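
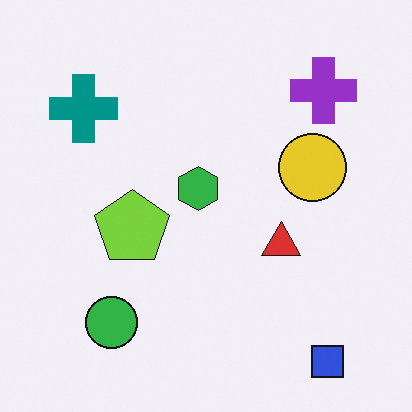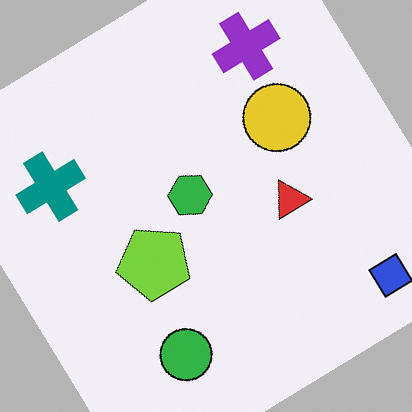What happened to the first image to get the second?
The image was rotated counter-clockwise by a large amount — several tens of degrees.

Every shape is tilted by the same angle and the image corners show triangular fill wedges — a whole-image rotation by a non-right angle.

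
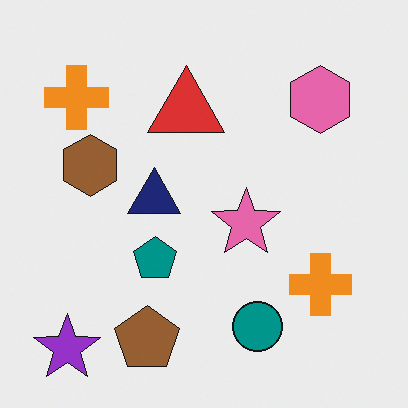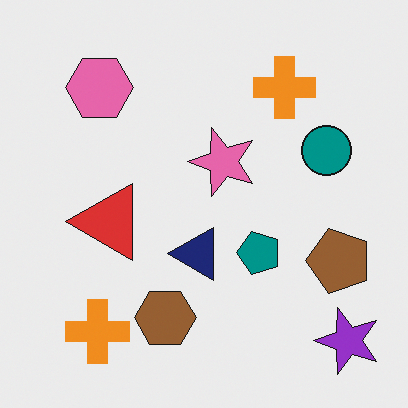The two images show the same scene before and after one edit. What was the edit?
The transformation is: rotated 90° counter-clockwise.

The purple star sits in the bottom-left of the first image and the bottom-right of the second — consistent with a whole-image 90° counter-clockwise rotation.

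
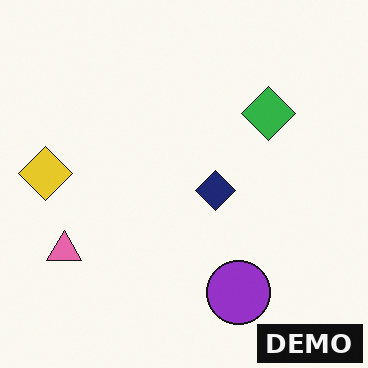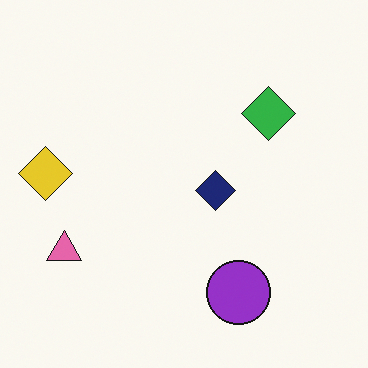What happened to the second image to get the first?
The transformation is: watermarked with the text "DEMO" in the lower-right corner.

A dark label reading "DEMO" appears in the lower-right corner.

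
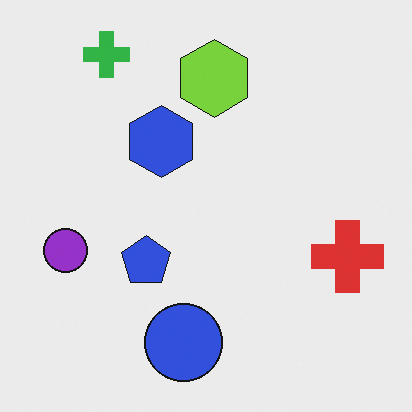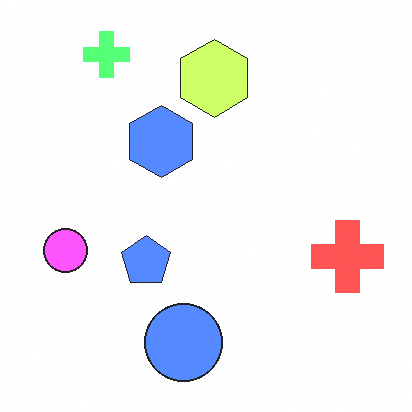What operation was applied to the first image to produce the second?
The second image is the first brightened a lot.

Every pixel — background and shapes alike — is uniformly brightened.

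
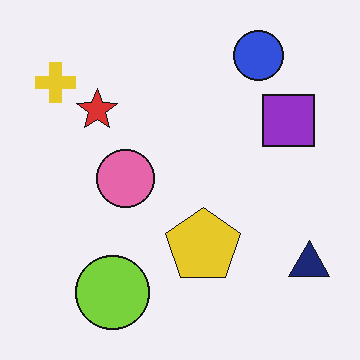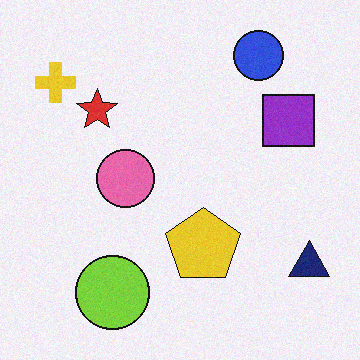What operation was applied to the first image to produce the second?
Degraded with a light layer of grain.

Random speckle covers the whole image, including the flat background.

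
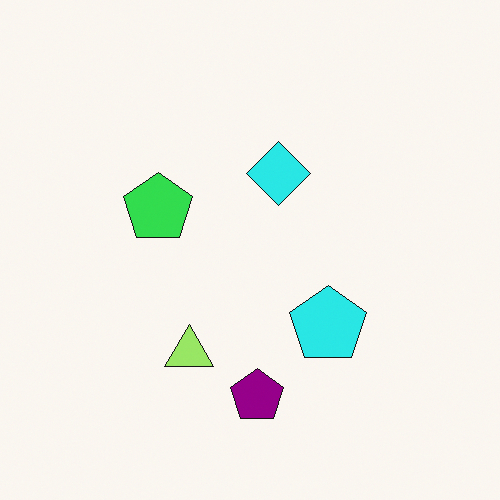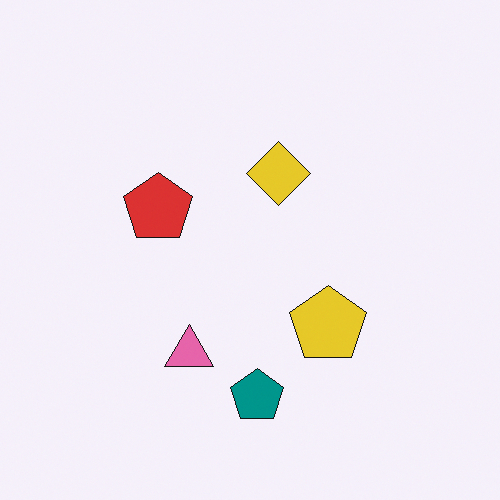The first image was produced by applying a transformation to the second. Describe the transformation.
This is the original image hue-shifted by a moderate amount.

Every shape's color has rotated by the same amount around the hue wheel — a uniform hue shift.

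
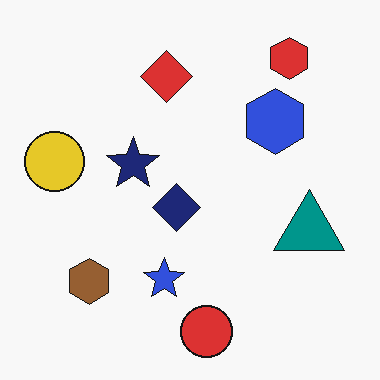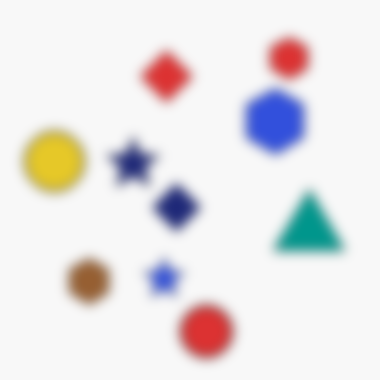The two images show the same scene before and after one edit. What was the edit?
The image was strongly gaussian-blurred.

Shape edges and outlines are uniformly softened across the whole image.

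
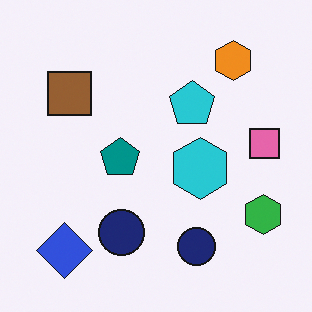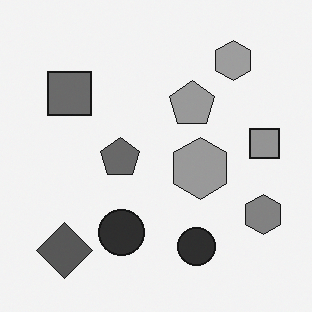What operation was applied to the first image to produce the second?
Converted to grayscale.

All color is removed — every shape is now a shade of grey.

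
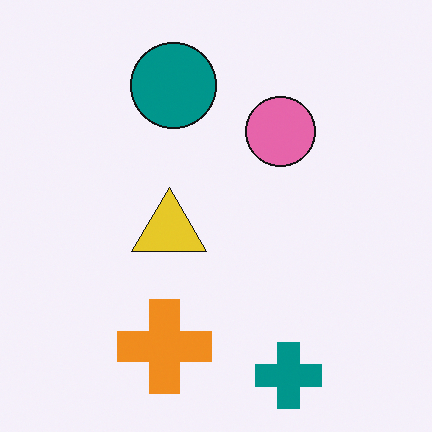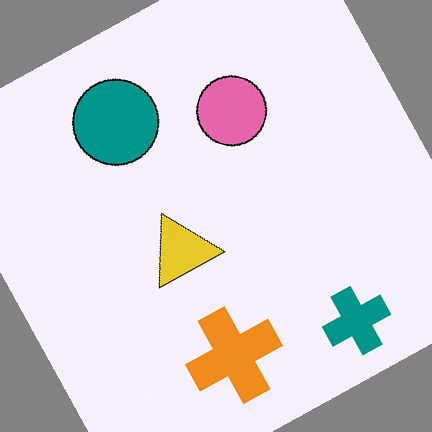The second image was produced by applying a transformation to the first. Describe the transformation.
The image was rotated counter-clockwise by a clearly visible amount.

Every shape is tilted by the same angle and the image corners show triangular fill wedges — a whole-image rotation by a non-right angle.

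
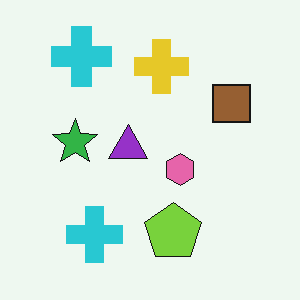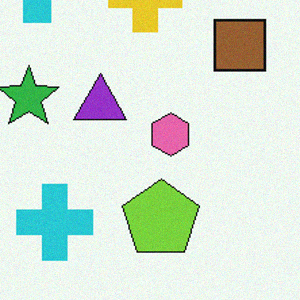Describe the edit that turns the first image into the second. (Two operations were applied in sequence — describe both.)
Cropped to a modestly smaller region and rescaled, then degraded with a light layer of grain.

The visible shapes are larger and the field of view is narrower; shapes near the original edges may be partly or wholly outside the frame — a crop-and-rescale. Random speckle covers the whole image, including the flat background.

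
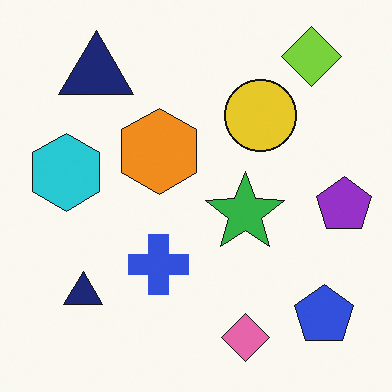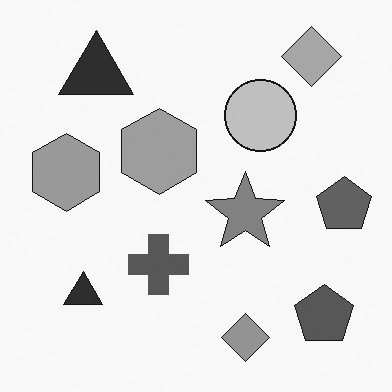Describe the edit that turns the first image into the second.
Converted to grayscale.

All color is removed — every shape is now a shade of grey.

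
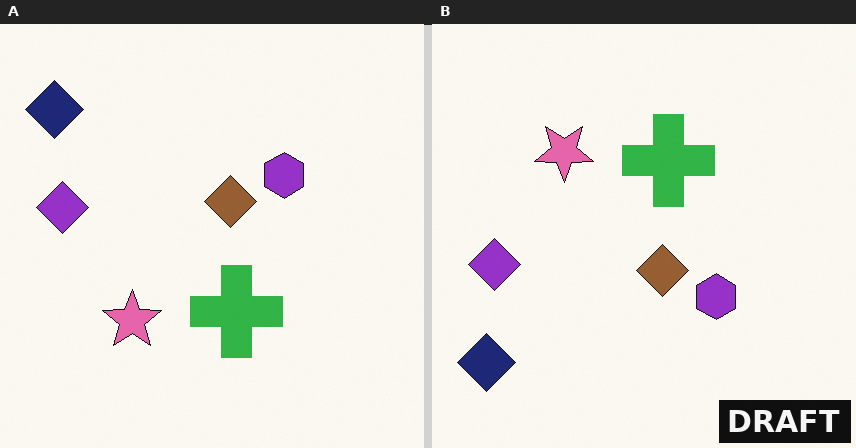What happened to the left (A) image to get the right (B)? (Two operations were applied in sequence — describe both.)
This is the original image flipped vertically (top ↔ bottom), then watermarked with the text "DRAFT" in the lower-right corner.

The navy diamond is in the top-left of the left (A) image and the bottom-left of the right (B) — shapes on opposite sides of the horizontal midline have swapped in a mirror flip. A dark label reading "DRAFT" appears in the lower-right corner.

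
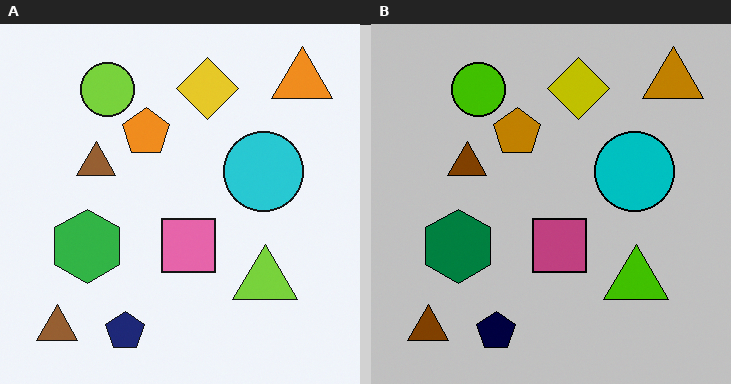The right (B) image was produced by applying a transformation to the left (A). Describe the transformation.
It was aggressively posterized.

Each flat color has snapped to a coarser quantized level — most visibly, the near-white background has dropped to a flat grey.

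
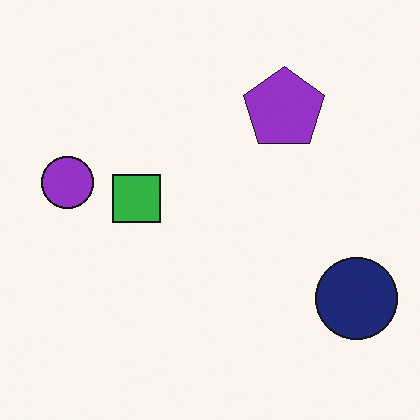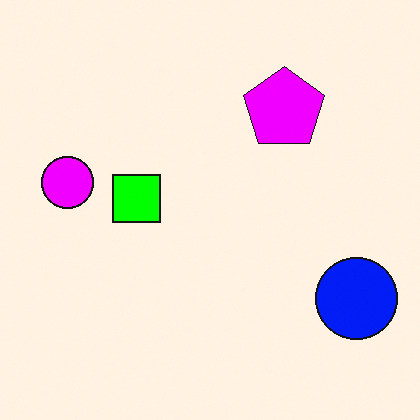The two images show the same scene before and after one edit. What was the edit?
The image was heavily oversaturated.

All colors are more vivid — a global saturation change.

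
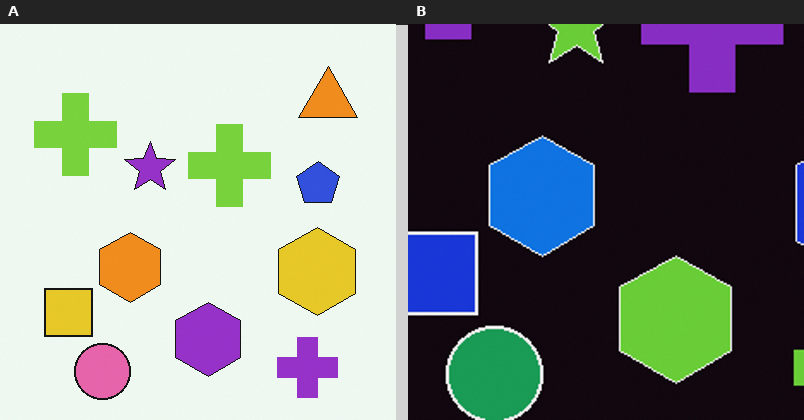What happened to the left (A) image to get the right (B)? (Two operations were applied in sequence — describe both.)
The right (B) image is the left (A) cropped to a noticeably smaller region and rescaled, then color-inverted (negative).

The visible shapes are larger and the field of view is narrower; shapes near the original edges may be partly or wholly outside the frame — a crop-and-rescale. The light background has become dark and every shape's color is its complement — a photographic negative.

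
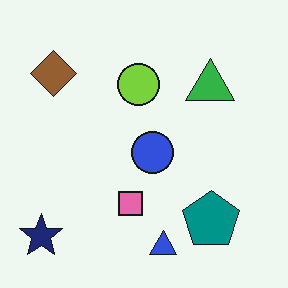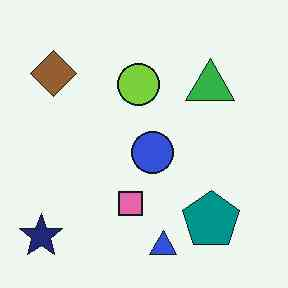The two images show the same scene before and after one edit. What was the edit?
It was JPEG-compressed with visible artifacts.

Blocky 8×8 compression artifacts appear around shape edges and the flat background shows ringing — characteristic JPEG degradation.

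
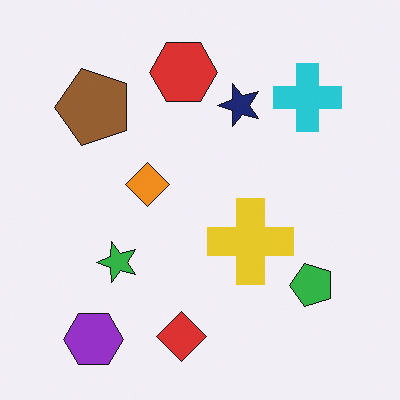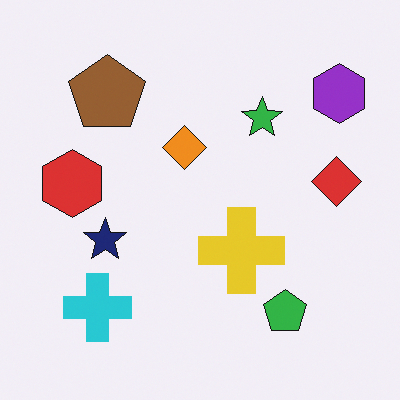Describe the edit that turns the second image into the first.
The image was transposed (reflected across the top-left ↔ bottom-right diagonal).

Shapes have swapped their row and column positions — what was in the top-right is now in the bottom-left — a diagonal reflection.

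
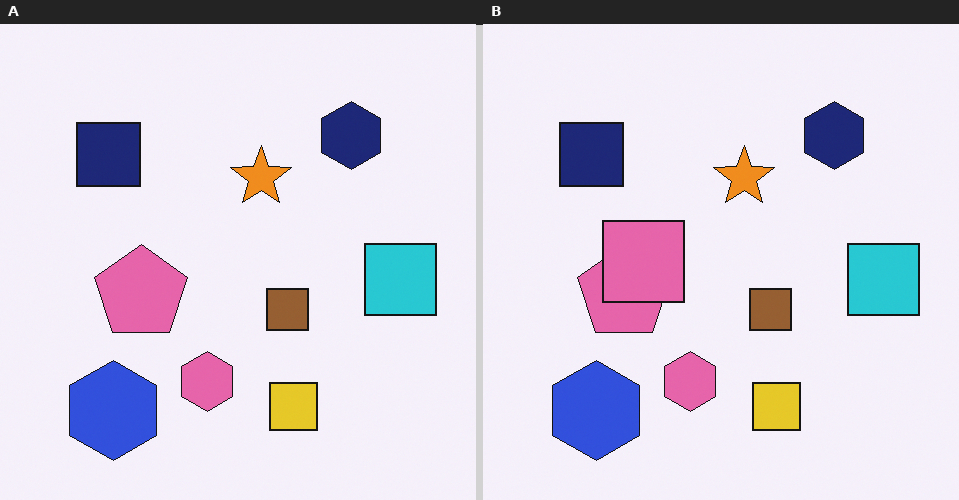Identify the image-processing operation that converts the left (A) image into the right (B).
The transformation is: overlaid with an additional pink square.

A pink square appears in the right (B) image that is absent from the left (A).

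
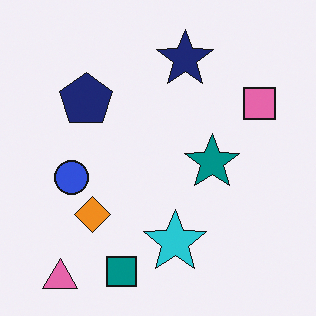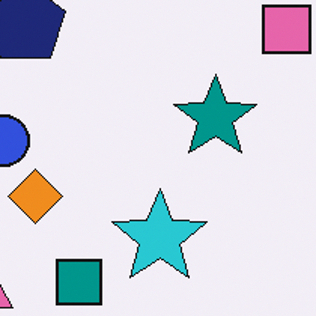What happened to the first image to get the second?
This is the original image cropped slightly and scaled back up.

The visible shapes are larger and the field of view is narrower; shapes near the original edges may be partly or wholly outside the frame — a crop-and-rescale.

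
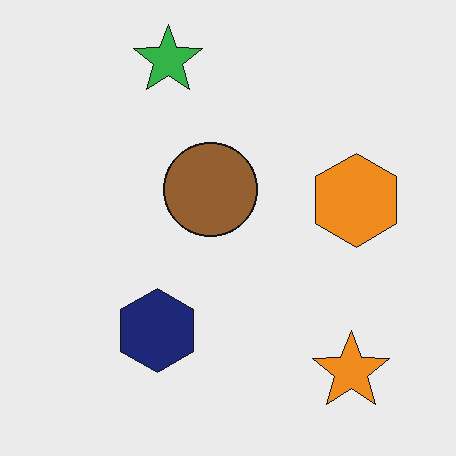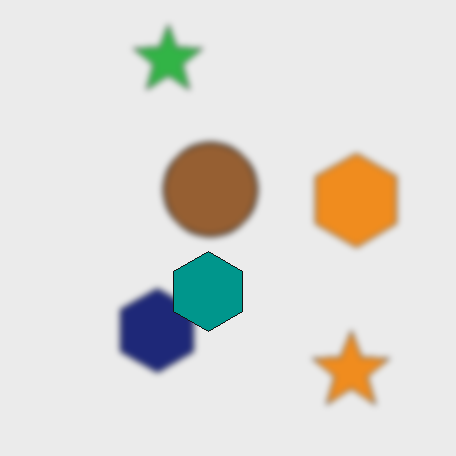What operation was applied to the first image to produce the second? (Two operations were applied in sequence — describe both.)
The image was noticeably gaussian-blurred, then overlaid with an additional teal hexagon.

Shape edges and outlines are uniformly softened across the whole image. A teal hexagon appears in the second image that is absent from the first.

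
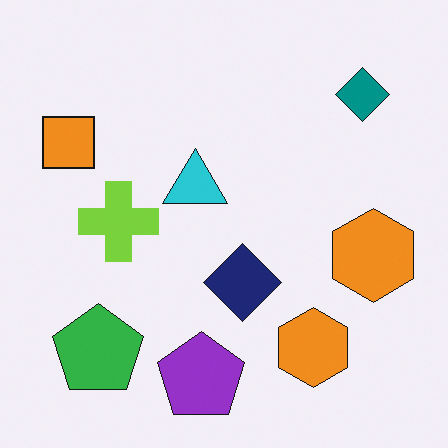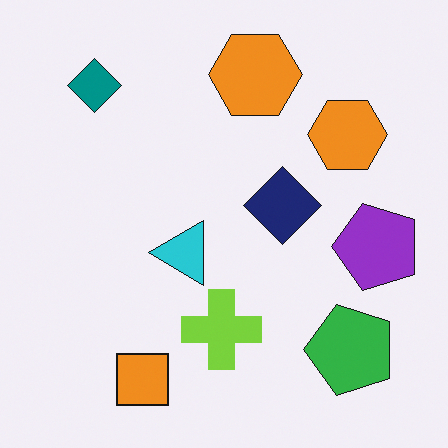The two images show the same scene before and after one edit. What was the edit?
This is the original image rotated 90° counter-clockwise.

The teal diamond sits in the top-right of the first image and the top-left of the second — consistent with a whole-image 90° counter-clockwise rotation.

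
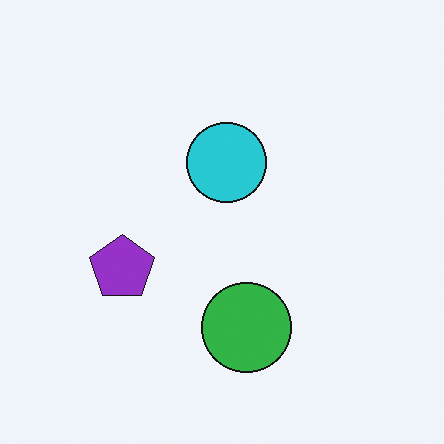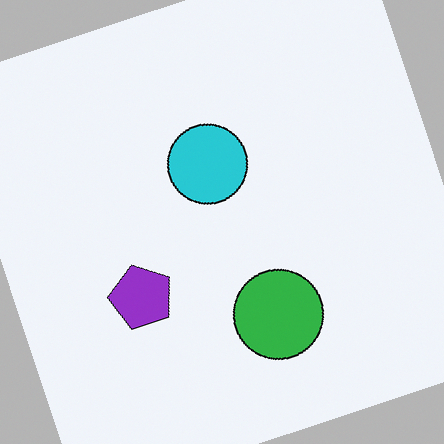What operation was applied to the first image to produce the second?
The image was rotated counter-clockwise by a clearly visible amount.

Every shape is tilted by the same angle and the image corners show triangular fill wedges — a whole-image rotation by a non-right angle.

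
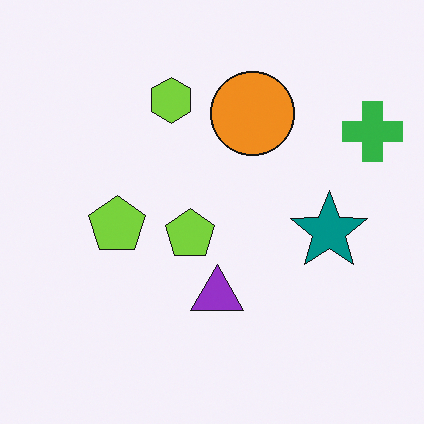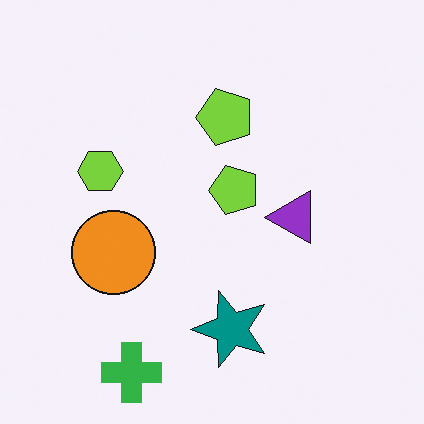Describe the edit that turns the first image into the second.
The second image is the first transposed (reflected across the top-left ↔ bottom-right diagonal).

Shapes have swapped their row and column positions — what was in the top-right is now in the bottom-left — a diagonal reflection.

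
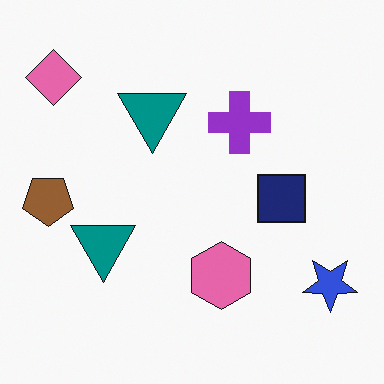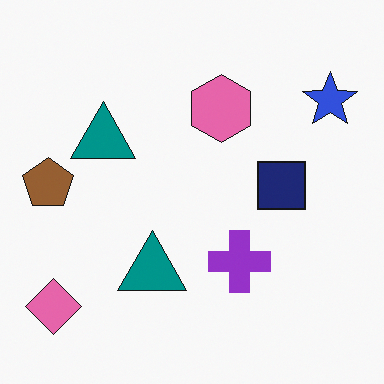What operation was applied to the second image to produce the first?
It was flipped vertically (top ↔ bottom).

The pink diamond is in the bottom-left of the second image and the top-left of the first — shapes on opposite sides of the horizontal midline have swapped in a mirror flip.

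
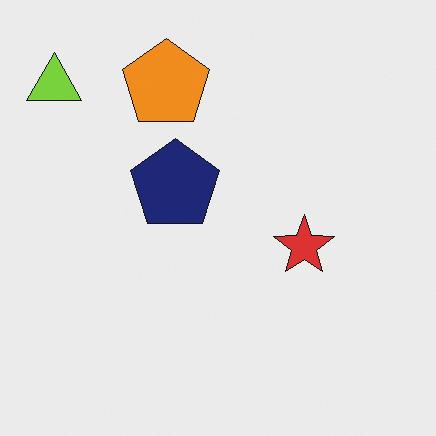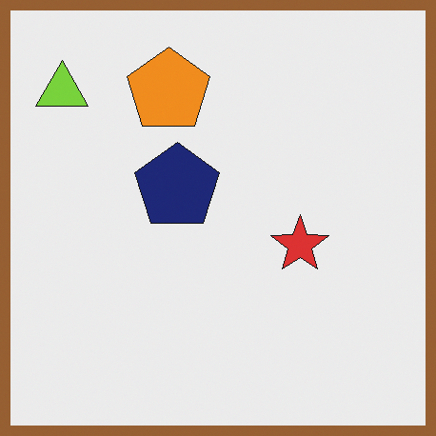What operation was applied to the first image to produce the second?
The second image is the first framed with a brown border.

A solid brown frame runs around the edge of the second image, with the content slightly shrunk inside it.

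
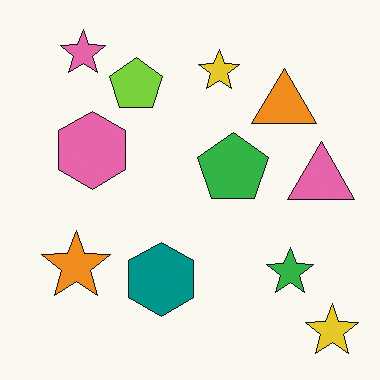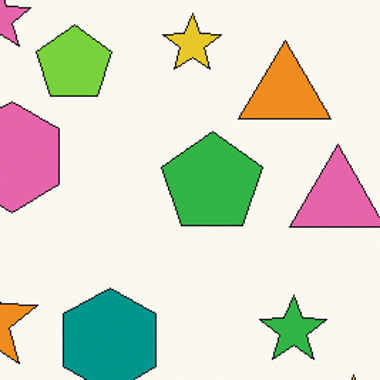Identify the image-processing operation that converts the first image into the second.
This is the original image cropped to a modestly smaller region and rescaled.

The visible shapes are larger and the field of view is narrower; shapes near the original edges may be partly or wholly outside the frame — a crop-and-rescale.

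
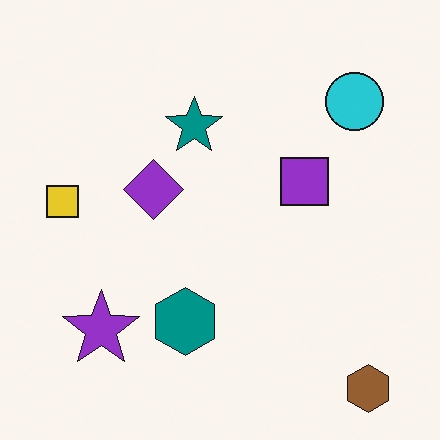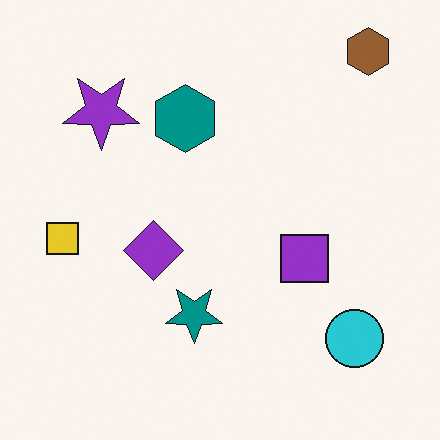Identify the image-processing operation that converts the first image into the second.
It was flipped vertically (top ↔ bottom).

The brown hexagon is in the bottom-right of the first image and the top-right of the second — shapes on opposite sides of the horizontal midline have swapped in a mirror flip.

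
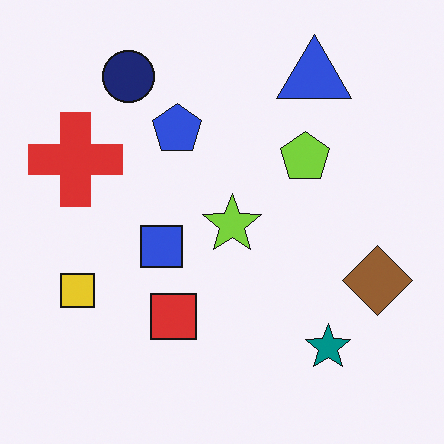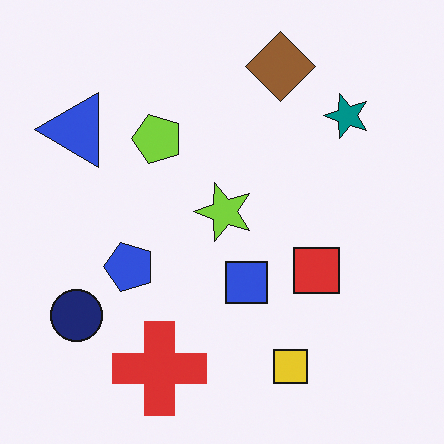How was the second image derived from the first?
The transformation is: rotated 90° counter-clockwise.

The navy circle sits in the top-left of the first image and the bottom-left of the second — consistent with a whole-image 90° counter-clockwise rotation.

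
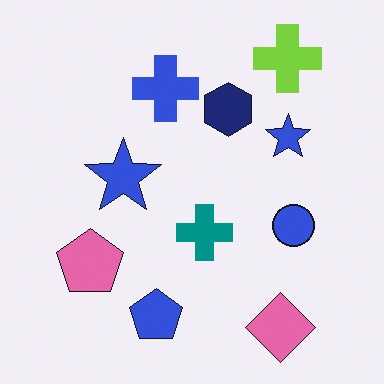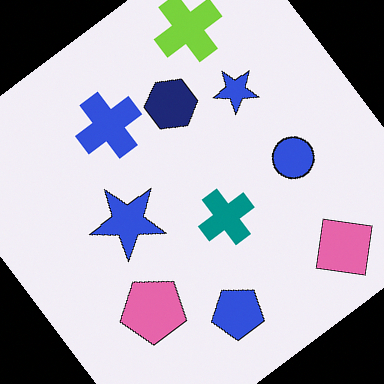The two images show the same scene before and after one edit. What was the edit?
The second image is the first rotated counter-clockwise by a large amount — several tens of degrees.

Every shape is tilted by the same angle and the image corners show triangular fill wedges — a whole-image rotation by a non-right angle.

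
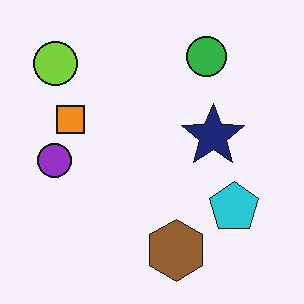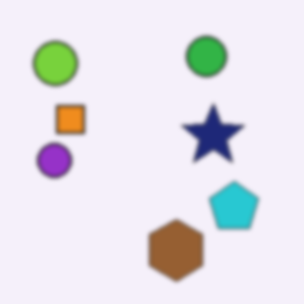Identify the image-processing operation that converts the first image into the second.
The second image is the first given a subtle gaussian blur.

Shape edges and outlines are uniformly softened across the whole image.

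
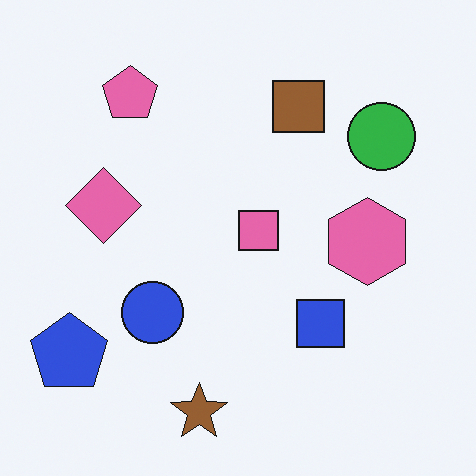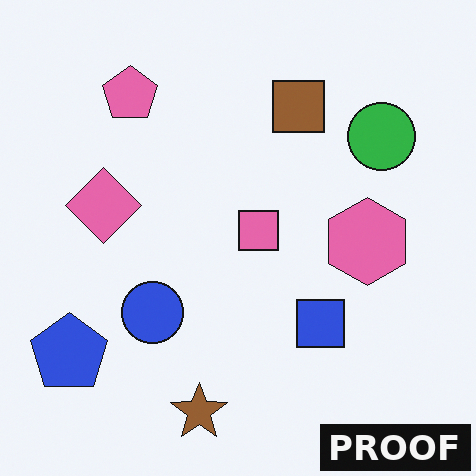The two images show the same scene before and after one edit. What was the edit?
It was watermarked with the text "PROOF" in the lower-right corner.

A dark label reading "PROOF" appears in the lower-right corner.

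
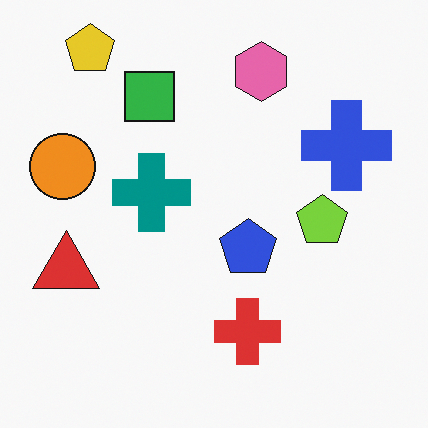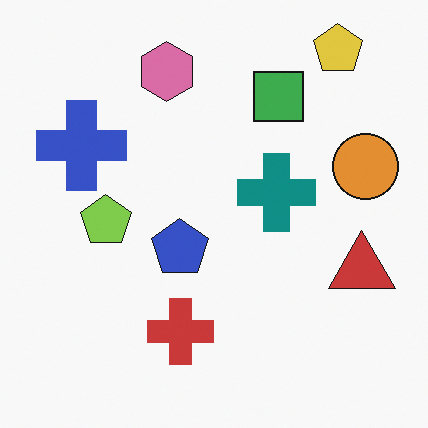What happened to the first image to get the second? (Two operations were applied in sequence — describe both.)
The transformation is: flipped horizontally (left ↔ right), then slightly desaturated.

The orange circle is in the left of the first image and the right of the second — shapes on opposite sides of the vertical midline have swapped in a mirror flip. All colors are more muted and greyish — a global saturation change.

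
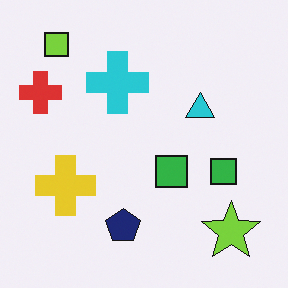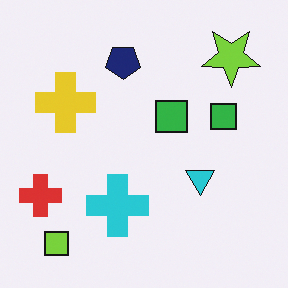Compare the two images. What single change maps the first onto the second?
The second image is the first flipped vertically (top ↔ bottom).

The lime square is in the top-left of the first image and the bottom-left of the second — shapes on opposite sides of the horizontal midline have swapped in a mirror flip.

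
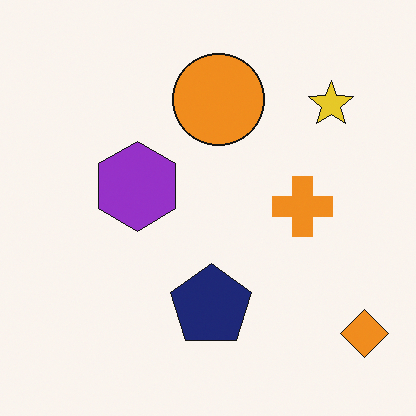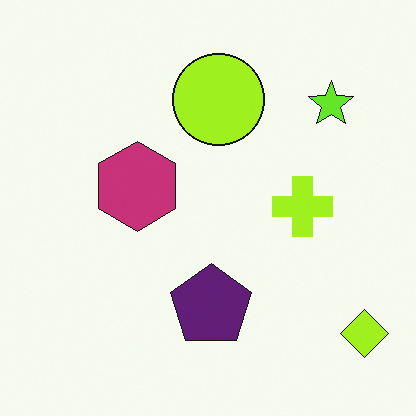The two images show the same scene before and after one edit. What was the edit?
Hue-shifted slightly.

Every shape's color has rotated by the same amount around the hue wheel — a uniform hue shift.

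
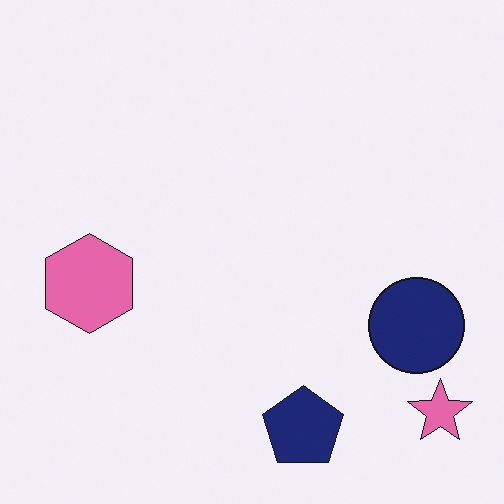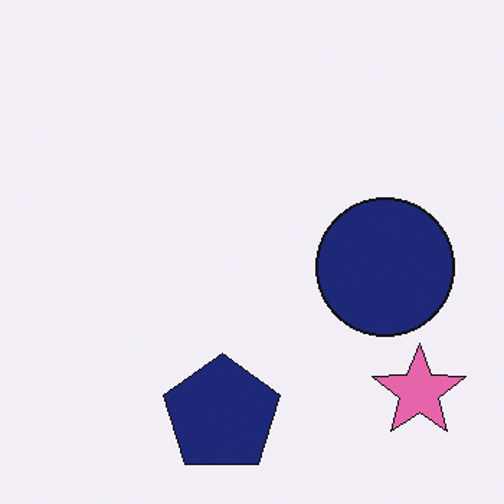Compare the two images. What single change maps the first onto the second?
The image was cropped to a modestly smaller region and rescaled.

The visible shapes are larger and the field of view is narrower; shapes near the original edges may be partly or wholly outside the frame — a crop-and-rescale.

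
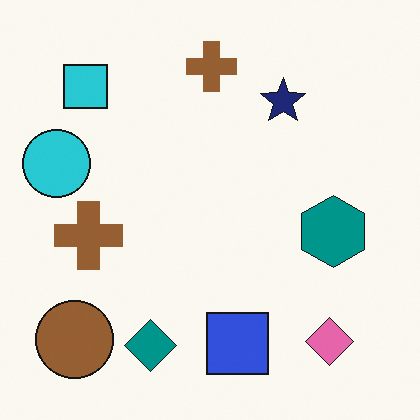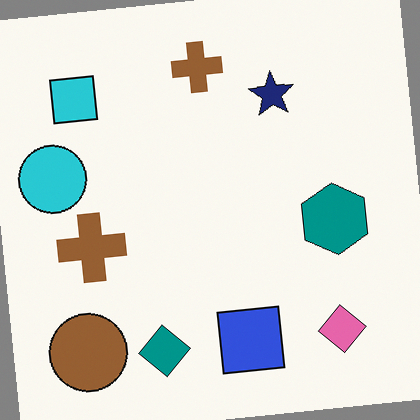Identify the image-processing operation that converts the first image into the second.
The image was rotated counter-clockwise by a slight angle.

Every shape is tilted by the same angle and the image corners show triangular fill wedges — a whole-image rotation by a non-right angle.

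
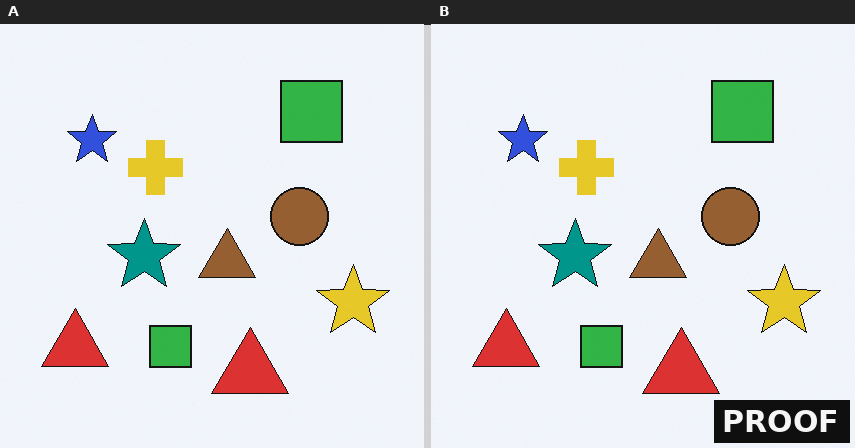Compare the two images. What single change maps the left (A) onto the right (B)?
This is the original image watermarked with the text "PROOF" in the lower-right corner.

A dark label reading "PROOF" appears in the lower-right corner.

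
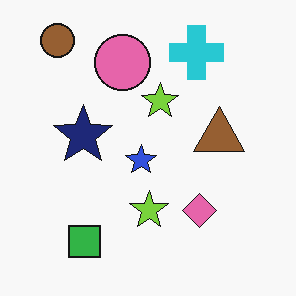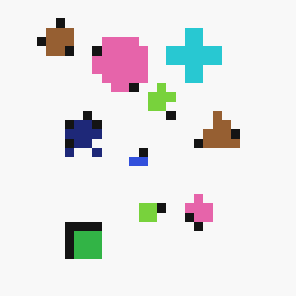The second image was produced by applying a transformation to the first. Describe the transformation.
This is the original image heavily pixelated into large blocks.

Shapes are reduced to large square blocks; fine edges and outlines are lost — a downscale-then-upscale (mosaic) effect.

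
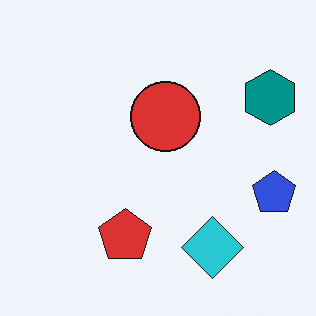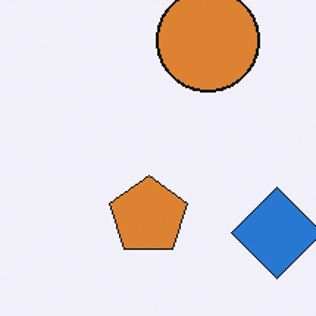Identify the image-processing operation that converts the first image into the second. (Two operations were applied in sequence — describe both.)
This is the original image hue-shifted slightly, then cropped to a modestly smaller region and rescaled.

Every shape's color has rotated by the same amount around the hue wheel — a uniform hue shift. The visible shapes are larger and the field of view is narrower; shapes near the original edges may be partly or wholly outside the frame — a crop-and-rescale.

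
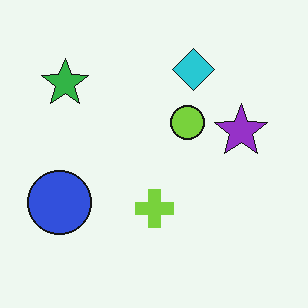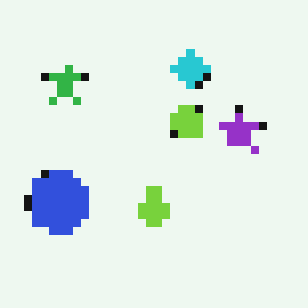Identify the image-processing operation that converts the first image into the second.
The image was pixelated into visible square blocks.

Shapes are reduced to large square blocks; fine edges and outlines are lost — a downscale-then-upscale (mosaic) effect.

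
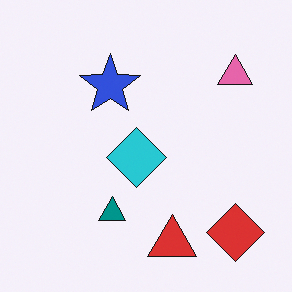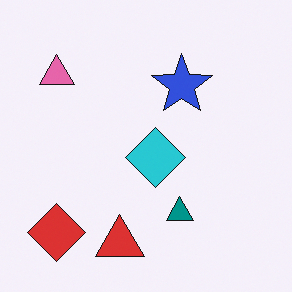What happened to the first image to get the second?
The image was flipped horizontally (left ↔ right).

The red diamond is in the bottom-right of the first image and the bottom-left of the second — shapes on opposite sides of the vertical midline have swapped in a mirror flip.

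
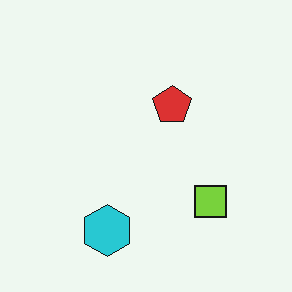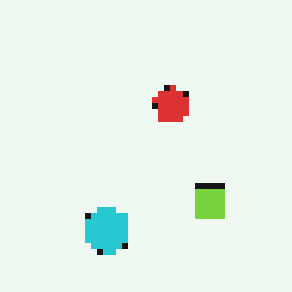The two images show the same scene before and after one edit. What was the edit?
The image was pixelated into visible square blocks.

Shapes are reduced to large square blocks; fine edges and outlines are lost — a downscale-then-upscale (mosaic) effect.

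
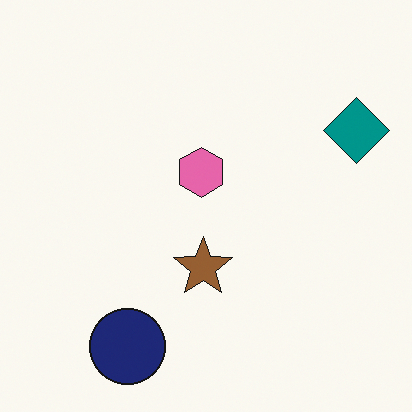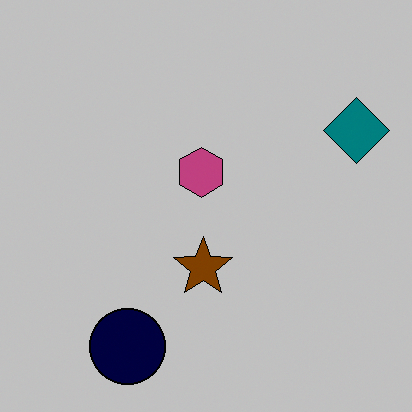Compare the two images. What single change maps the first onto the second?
The image was heavily posterized to just a handful of flat colors.

Each flat color has snapped to a coarser quantized level — most visibly, the near-white background has dropped to a flat grey.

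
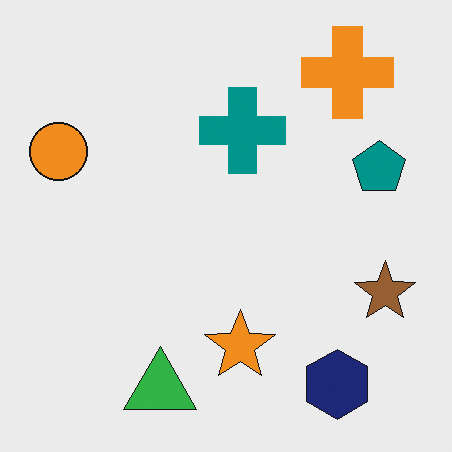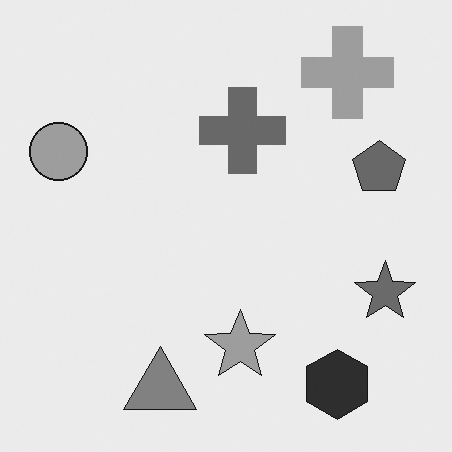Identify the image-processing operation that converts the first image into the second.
It was converted to grayscale.

All color is removed — every shape is now a shade of grey.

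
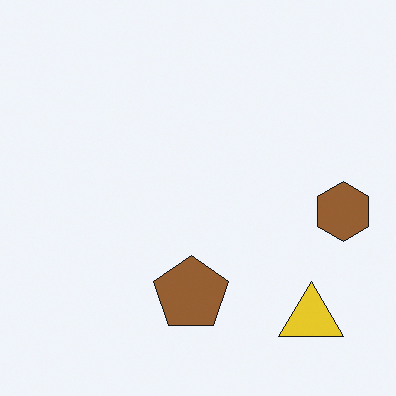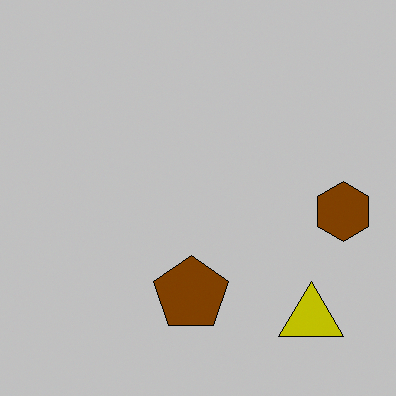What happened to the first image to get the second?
The second image is the first heavily posterized to just a handful of flat colors.

Each flat color has snapped to a coarser quantized level — most visibly, the near-white background has dropped to a flat grey.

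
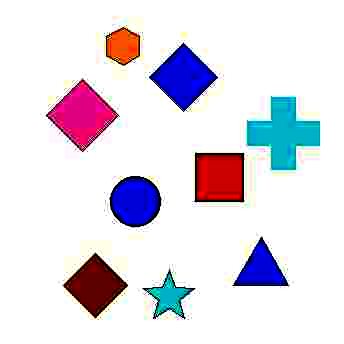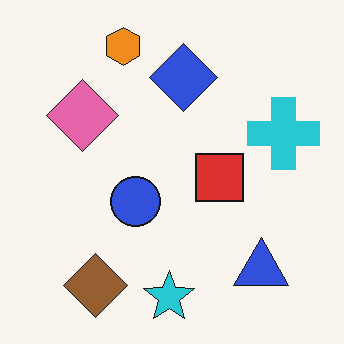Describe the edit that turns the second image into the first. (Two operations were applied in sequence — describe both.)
It was degraded with heavy JPEG compression, then given much higher contrast.

Blocky 8×8 compression artifacts appear around shape edges and the flat background shows ringing — characteristic JPEG degradation. Tones are pushed away from mid-grey across the whole image — a global contrast change.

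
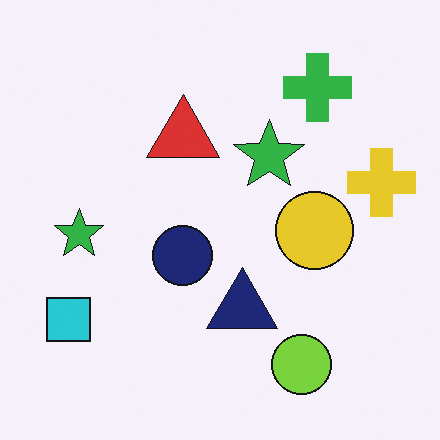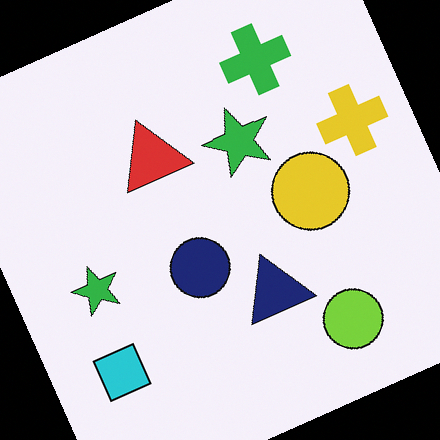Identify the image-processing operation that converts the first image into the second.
It was rotated counter-clockwise by a moderate amount.

Every shape is tilted by the same angle and the image corners show triangular fill wedges — a whole-image rotation by a non-right angle.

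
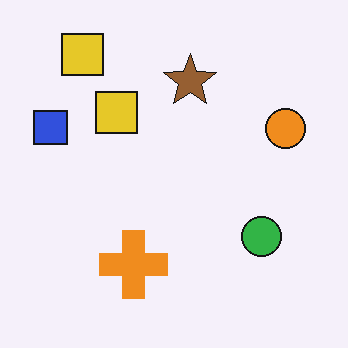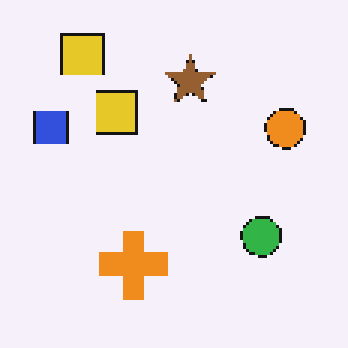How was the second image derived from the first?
Mildly pixelated.

Shapes are reduced to large square blocks; fine edges and outlines are lost — a downscale-then-upscale (mosaic) effect.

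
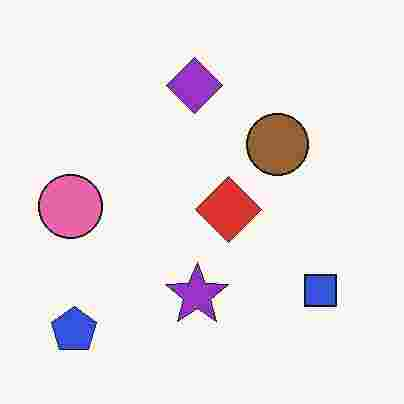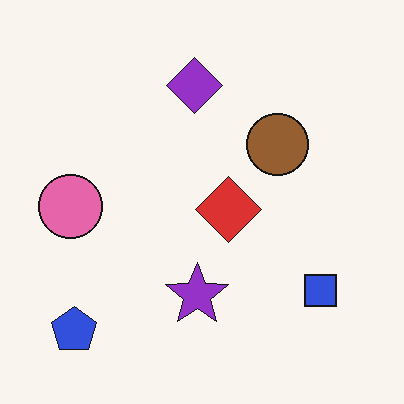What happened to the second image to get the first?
Degraded with heavy JPEG compression.

Blocky 8×8 compression artifacts appear around shape edges and the flat background shows ringing — characteristic JPEG degradation.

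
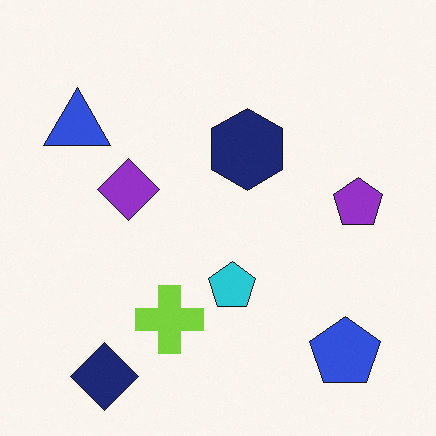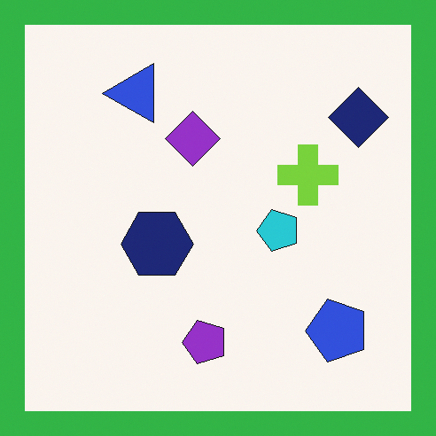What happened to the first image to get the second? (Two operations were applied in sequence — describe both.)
It was transposed (reflected across the top-left ↔ bottom-right diagonal), then framed with a green border.

Shapes have swapped their row and column positions — what was in the top-right is now in the bottom-left — a diagonal reflection. A solid green frame runs around the edge of the second image, with the content slightly shrunk inside it.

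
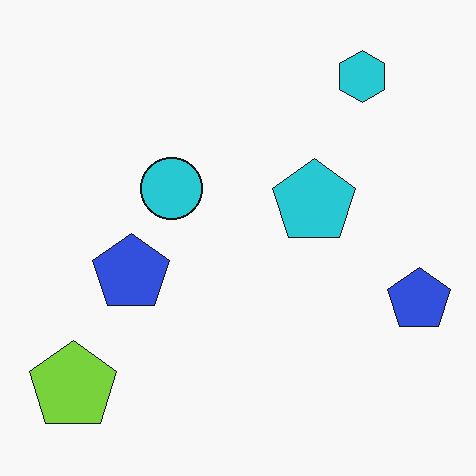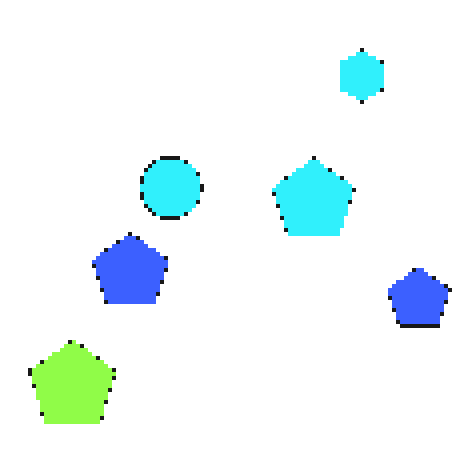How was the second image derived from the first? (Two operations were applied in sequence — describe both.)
The transformation is: slightly brightened, then mildly pixelated.

Every pixel — background and shapes alike — is uniformly brightened. Shapes are reduced to large square blocks; fine edges and outlines are lost — a downscale-then-upscale (mosaic) effect.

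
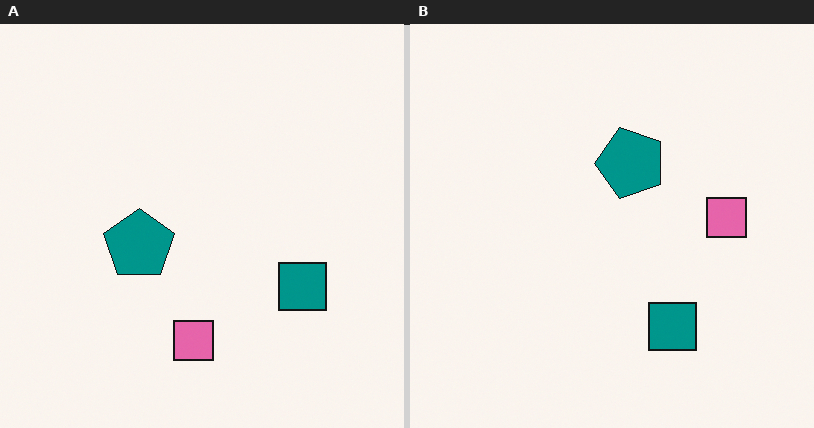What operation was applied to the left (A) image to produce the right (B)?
The transformation is: transposed (reflected across the top-left ↔ bottom-right diagonal).

Shapes have swapped their row and column positions — what was in the top-right is now in the bottom-left — a diagonal reflection.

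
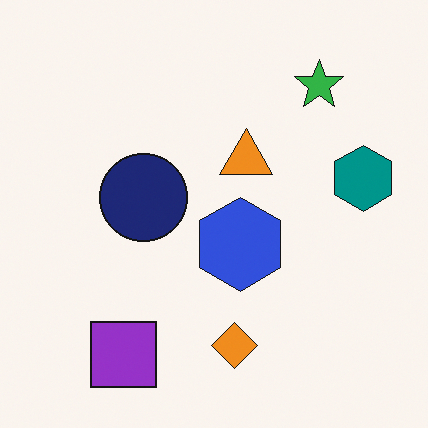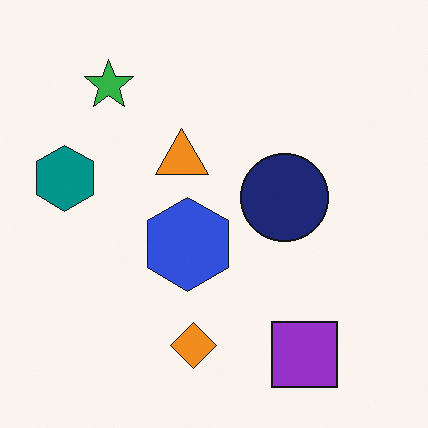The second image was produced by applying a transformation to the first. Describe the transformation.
The second image is the first flipped horizontally (left ↔ right).

The teal hexagon is in the right of the first image and the left of the second — shapes on opposite sides of the vertical midline have swapped in a mirror flip.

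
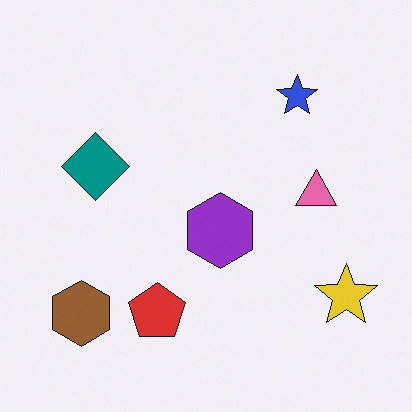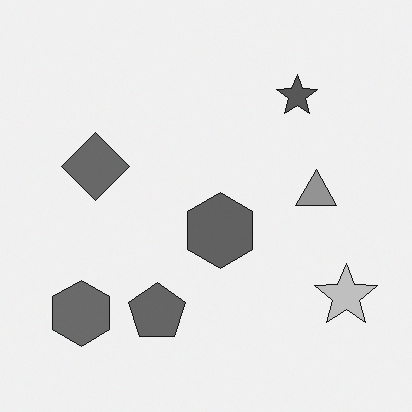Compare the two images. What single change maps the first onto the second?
It was converted to grayscale.

All color is removed — every shape is now a shade of grey.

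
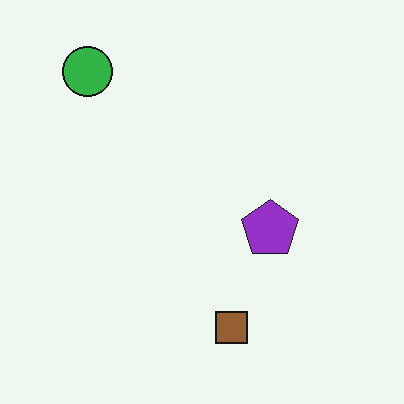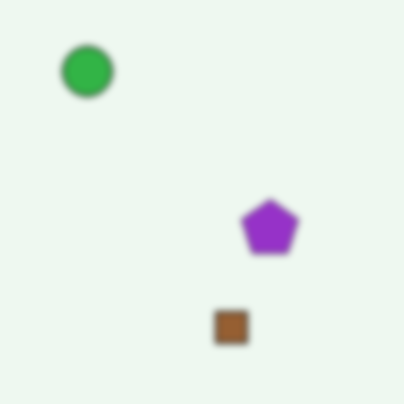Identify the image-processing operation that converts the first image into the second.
Noticeably gaussian-blurred.

Shape edges and outlines are uniformly softened across the whole image.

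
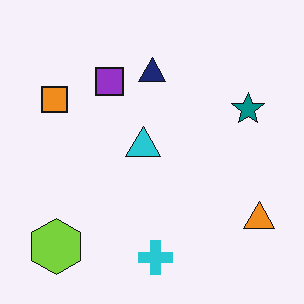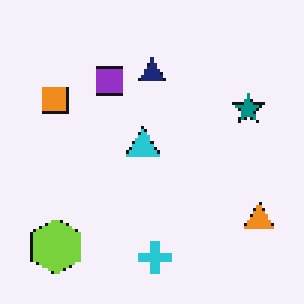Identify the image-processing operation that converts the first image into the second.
This is the original image mildly pixelated.

Shapes are reduced to large square blocks; fine edges and outlines are lost — a downscale-then-upscale (mosaic) effect.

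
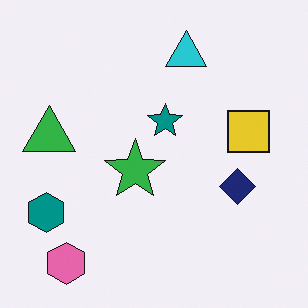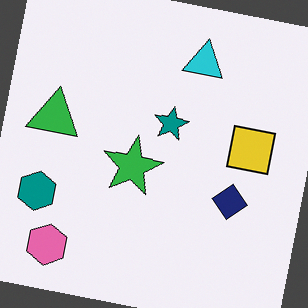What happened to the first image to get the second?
The second image is the first rotated clockwise by a small amount.

Every shape is tilted by the same angle and the image corners show triangular fill wedges — a whole-image rotation by a non-right angle.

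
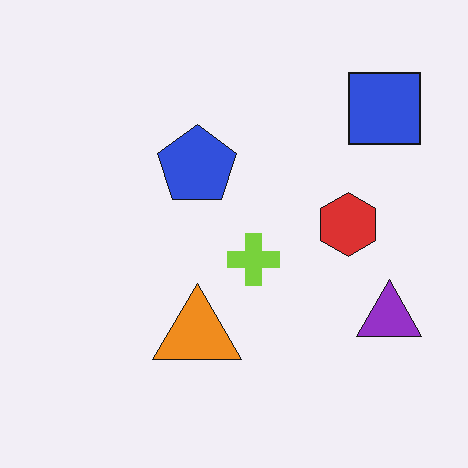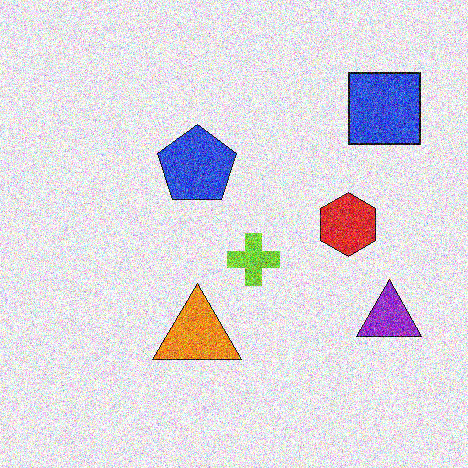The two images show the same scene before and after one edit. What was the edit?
The transformation is: degraded with a thick layer of grain.

Random speckle covers the whole image, including the flat background.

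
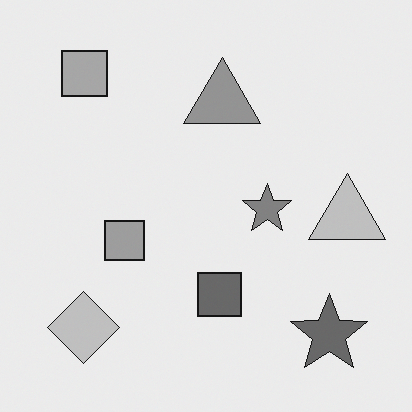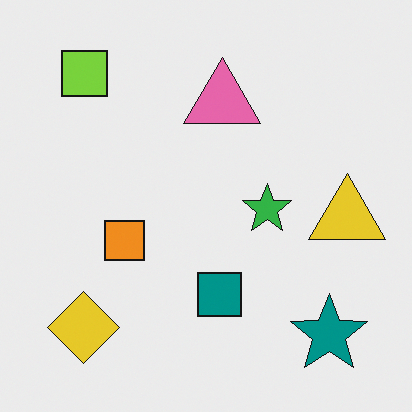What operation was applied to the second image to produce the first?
The image was converted to grayscale.

All color is removed — every shape is now a shade of grey.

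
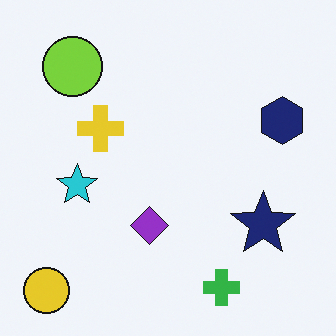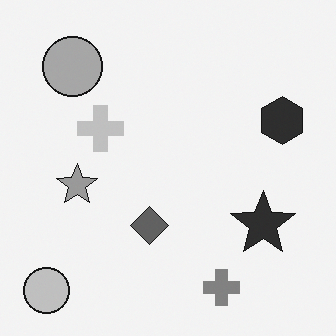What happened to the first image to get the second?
Converted to grayscale.

All color is removed — every shape is now a shade of grey.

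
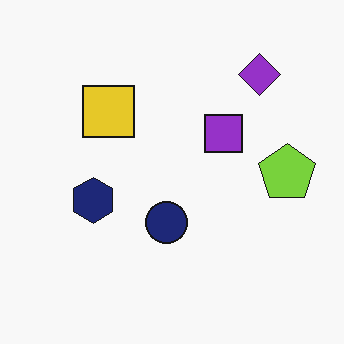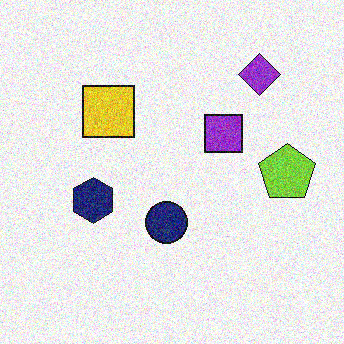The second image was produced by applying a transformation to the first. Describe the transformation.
This is the original image degraded with moderate additive noise.

Random speckle covers the whole image, including the flat background.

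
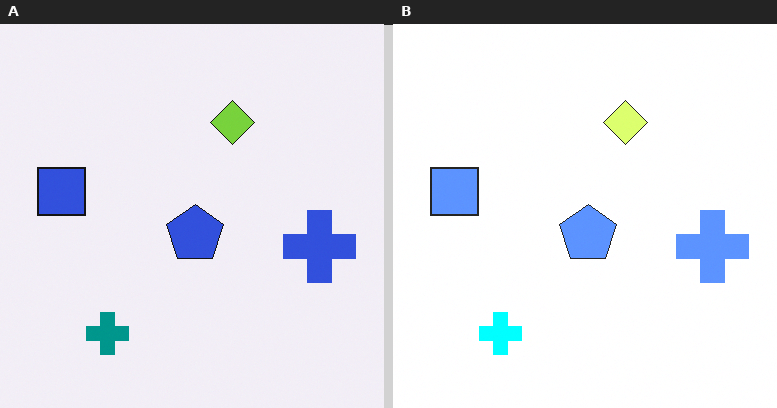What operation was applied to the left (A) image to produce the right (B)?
The image was substantially brightened.

Every pixel — background and shapes alike — is uniformly brightened.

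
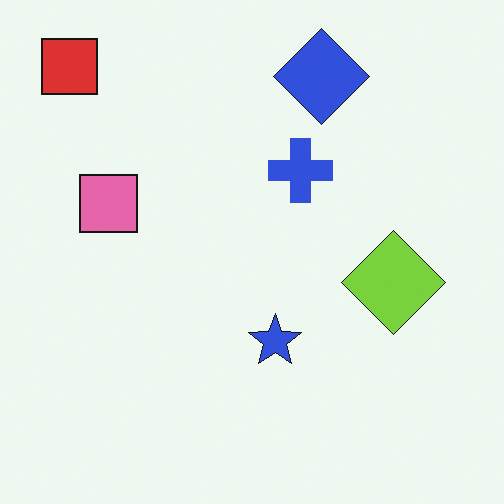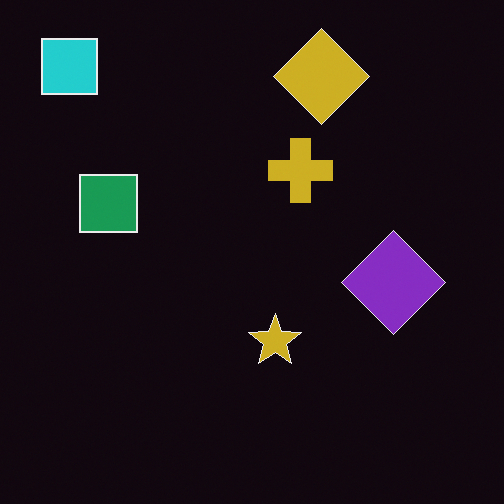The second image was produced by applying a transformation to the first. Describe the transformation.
The second image is the first color-inverted (negative).

The light background has become dark and every shape's color is its complement — a photographic negative.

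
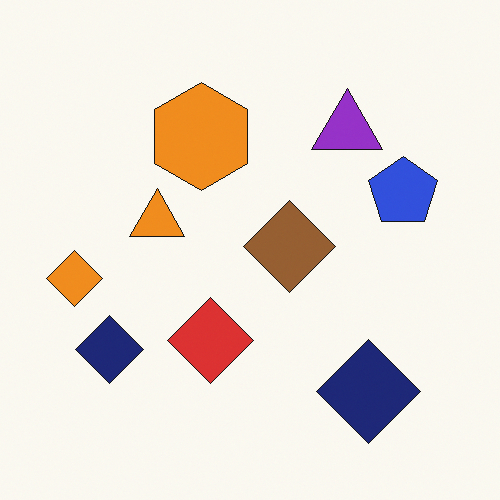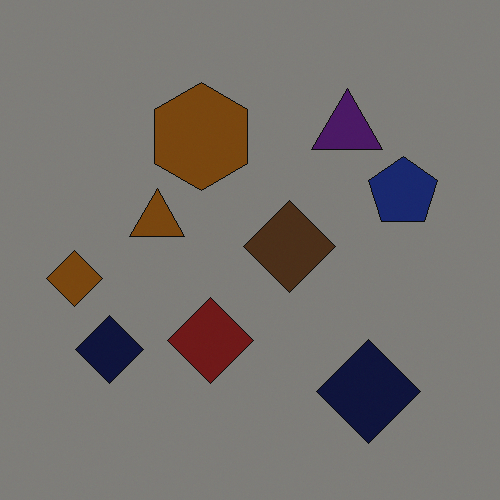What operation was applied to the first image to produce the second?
The image was substantially darkened.

Every pixel — background and shapes alike — is uniformly darkened.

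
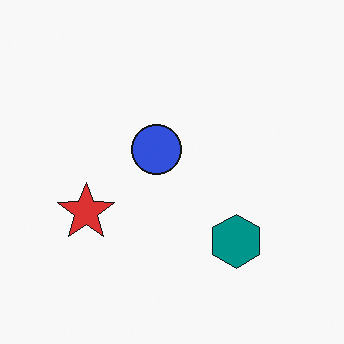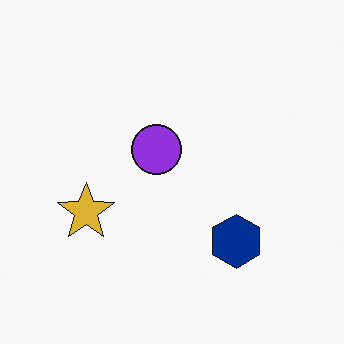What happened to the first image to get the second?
The transformation is: hue-shifted slightly.

Every shape's color has rotated by the same amount around the hue wheel — a uniform hue shift.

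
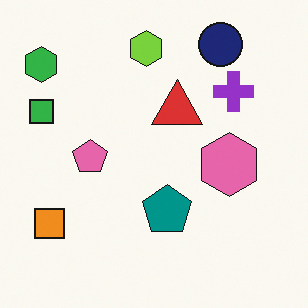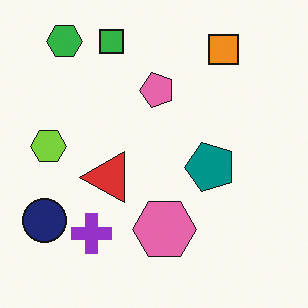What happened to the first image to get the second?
The transformation is: transposed (reflected across the top-left ↔ bottom-right diagonal).

Shapes have swapped their row and column positions — what was in the top-right is now in the bottom-left — a diagonal reflection.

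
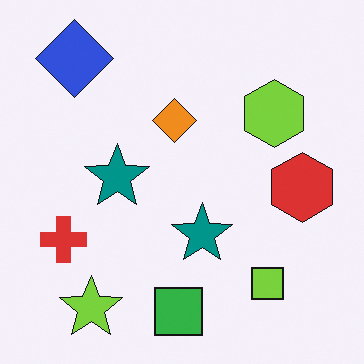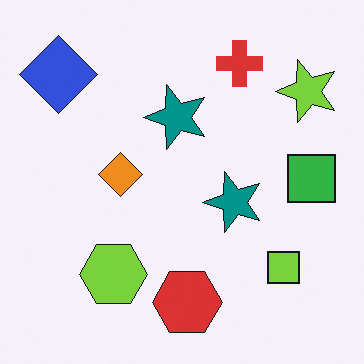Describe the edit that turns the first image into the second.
It was transposed (reflected across the top-left ↔ bottom-right diagonal).

Shapes have swapped their row and column positions — what was in the top-right is now in the bottom-left — a diagonal reflection.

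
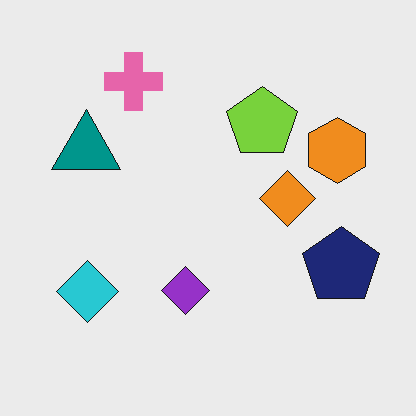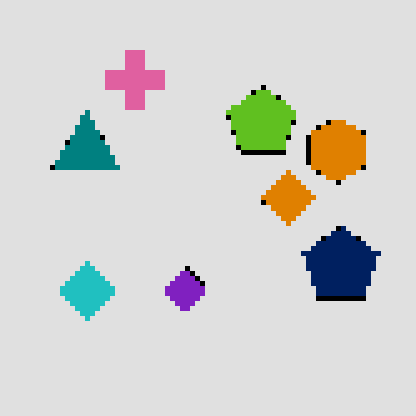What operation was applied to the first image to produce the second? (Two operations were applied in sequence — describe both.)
This is the original image lightly pixelated (a mild mosaic effect), then moderately posterized.

Shapes are reduced to large square blocks; fine edges and outlines are lost — a downscale-then-upscale (mosaic) effect. Each flat color has snapped to a coarser quantized level — most visibly, the near-white background has dropped to a flat grey.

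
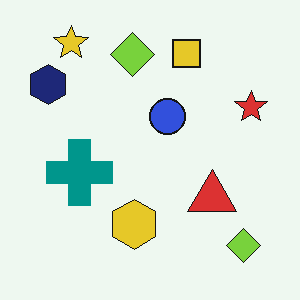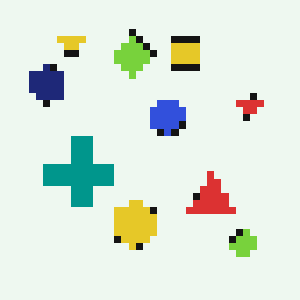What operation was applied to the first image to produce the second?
The image was moderately pixelated.

Shapes are reduced to large square blocks; fine edges and outlines are lost — a downscale-then-upscale (mosaic) effect.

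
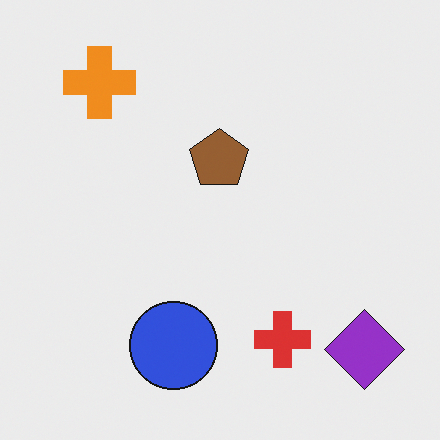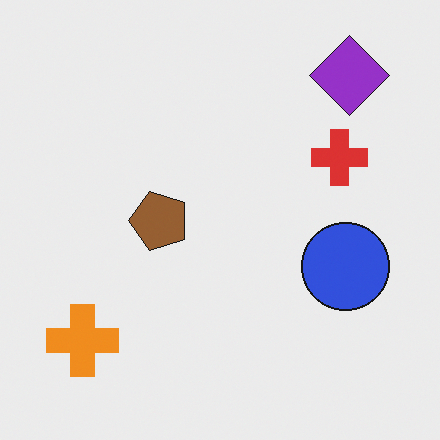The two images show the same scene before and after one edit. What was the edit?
It was rotated 90° counter-clockwise.

The purple diamond sits in the bottom-right of the first image and the top-right of the second — consistent with a whole-image 90° counter-clockwise rotation.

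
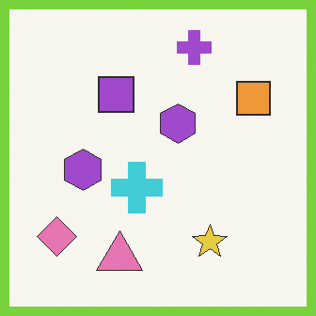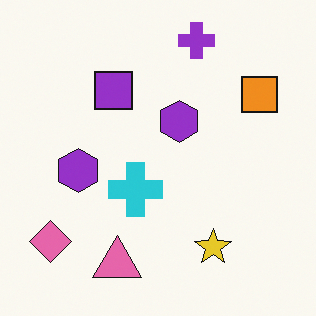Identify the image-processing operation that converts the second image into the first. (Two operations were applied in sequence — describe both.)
The transformation is: given slightly reduced contrast, then framed with a lime border.

Tones are pushed toward mid-grey across the whole image — a global contrast change. A solid lime frame runs around the edge of the first image, with the content slightly shrunk inside it.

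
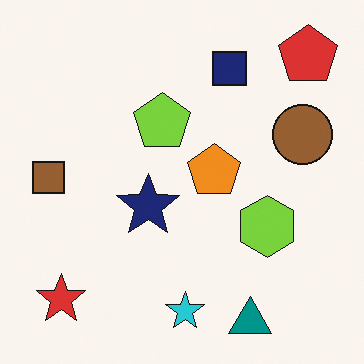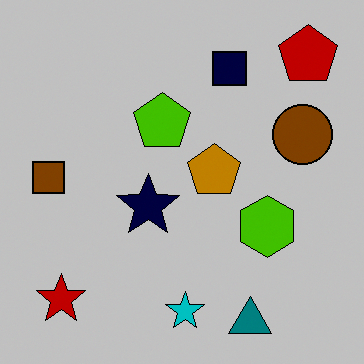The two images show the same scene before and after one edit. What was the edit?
The image was heavily posterized to just a handful of flat colors.

Each flat color has snapped to a coarser quantized level — most visibly, the near-white background has dropped to a flat grey.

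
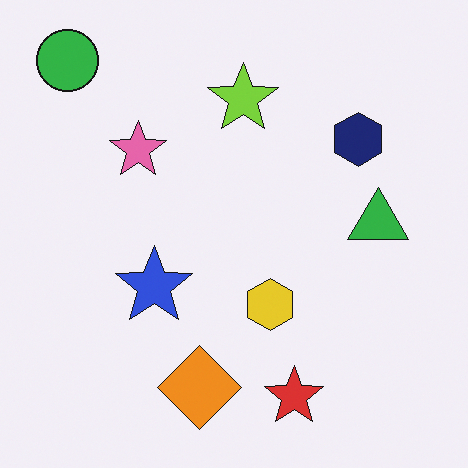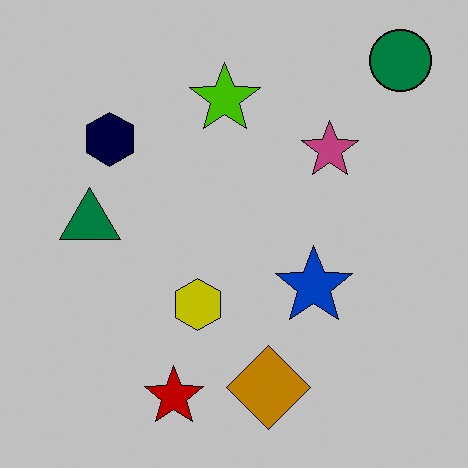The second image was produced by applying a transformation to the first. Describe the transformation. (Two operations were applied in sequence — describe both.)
The transformation is: flipped horizontally (left ↔ right), then aggressively posterized.

The green circle is in the top-left of the first image and the top-right of the second — shapes on opposite sides of the vertical midline have swapped in a mirror flip. Each flat color has snapped to a coarser quantized level — most visibly, the near-white background has dropped to a flat grey.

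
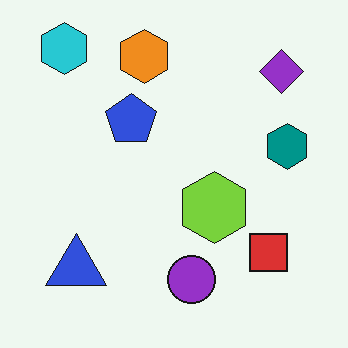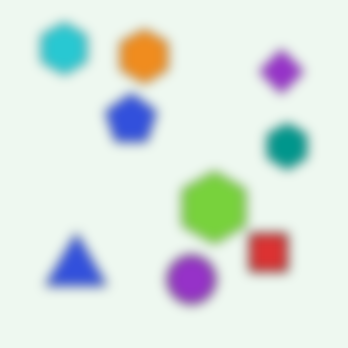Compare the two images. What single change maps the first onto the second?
It was heavily blurred.

Shape edges and outlines are uniformly softened across the whole image.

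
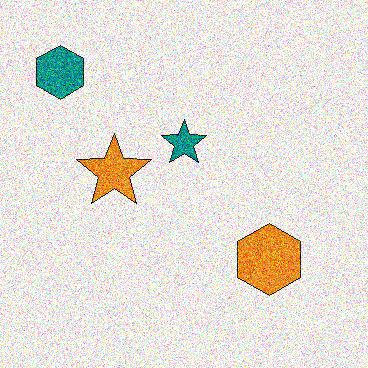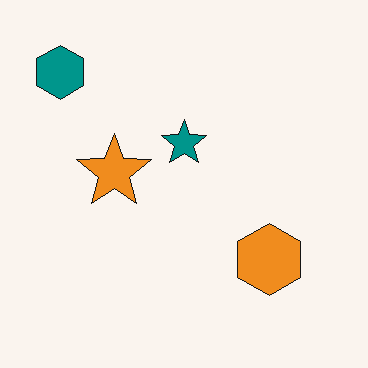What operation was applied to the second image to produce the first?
Degraded with strong gaussian noise.

Random speckle covers the whole image, including the flat background.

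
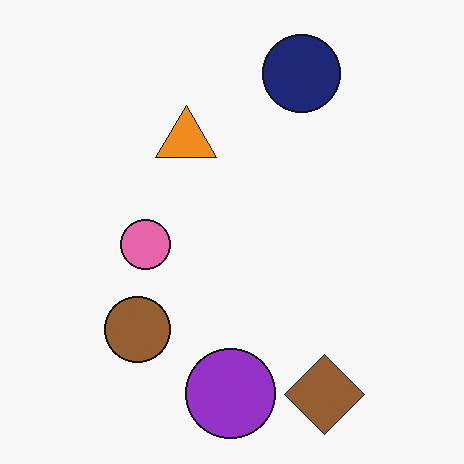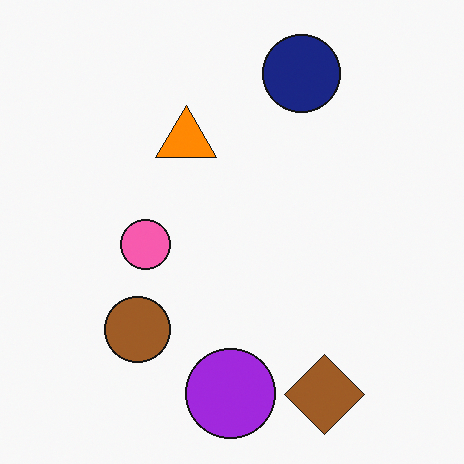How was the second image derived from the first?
Slightly oversaturated.

All colors are more vivid — a global saturation change.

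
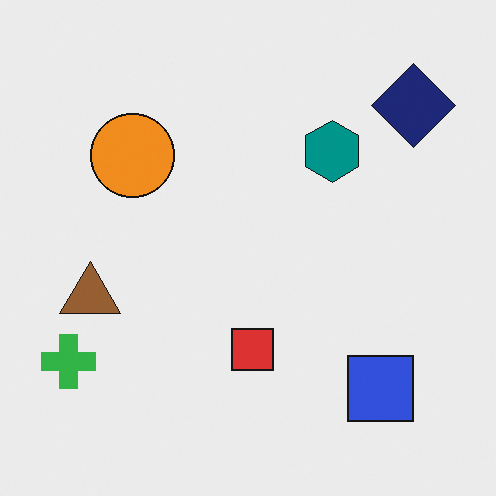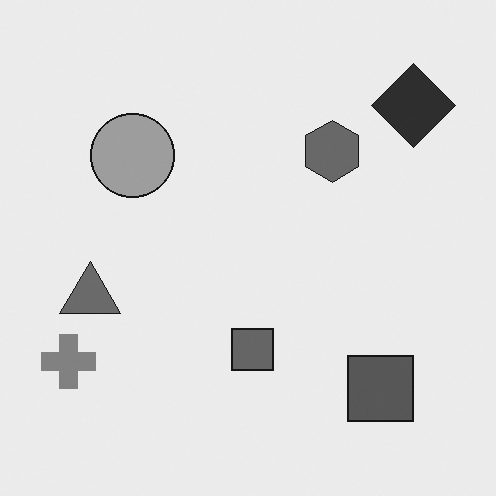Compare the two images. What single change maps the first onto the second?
It was converted to grayscale.

All color is removed — every shape is now a shade of grey.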